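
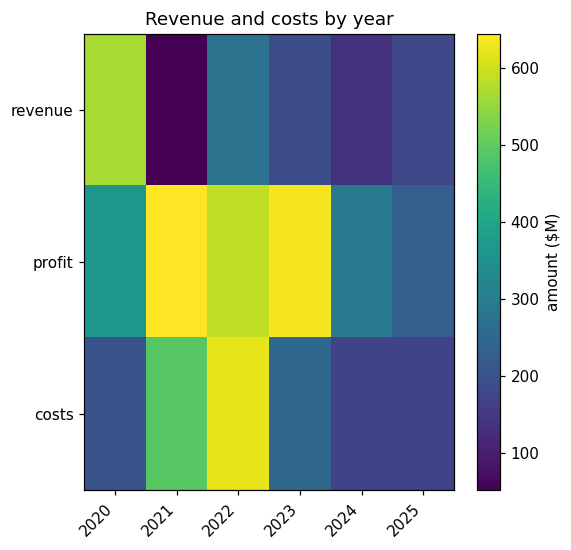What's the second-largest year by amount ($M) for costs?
2021

Top 3 for costs: 2022 ≈ 600, 2021 ≈ 500, 2023 ≈ 250.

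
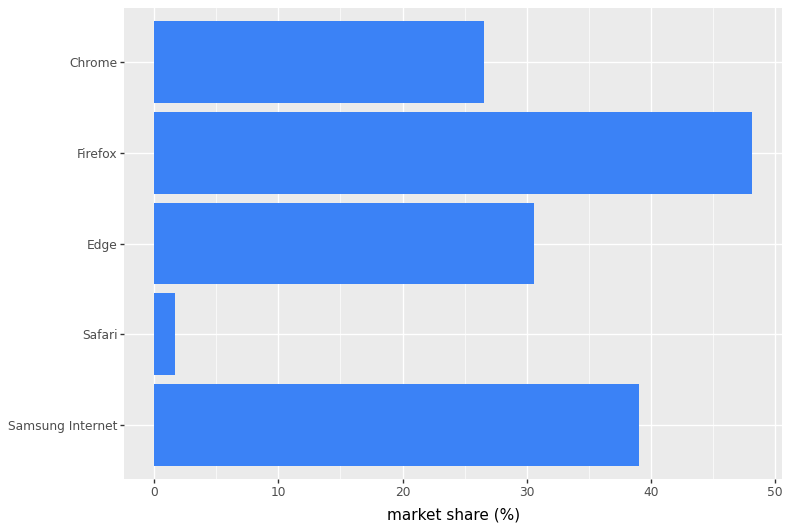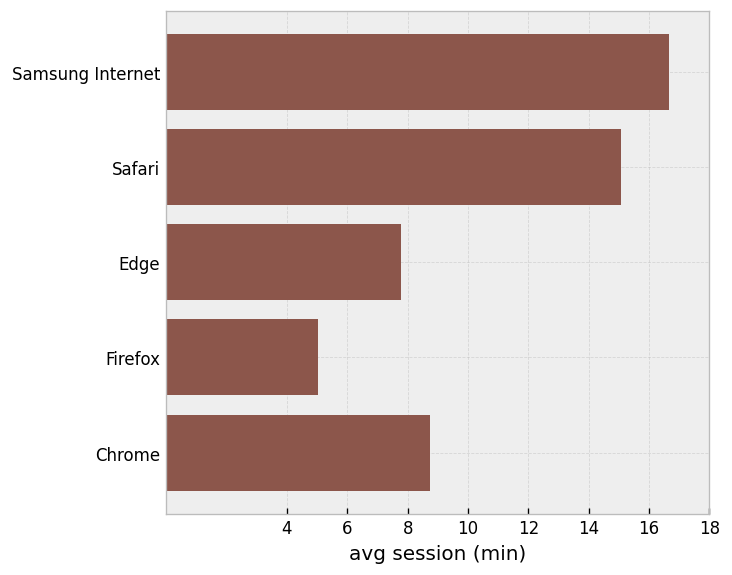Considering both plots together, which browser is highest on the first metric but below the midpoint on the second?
Firefox

Chart 2 median avg session (min) ≈ 8; below-median browsers: Edge, Firefox. Among those, Firefox has the highest market share (%) (≈ 50).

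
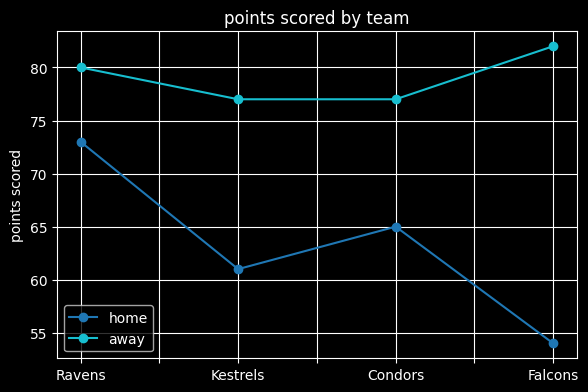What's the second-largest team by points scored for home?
Condors

Top 3 for home: Ravens ≈ 75, Condors ≈ 65, Kestrels ≈ 60.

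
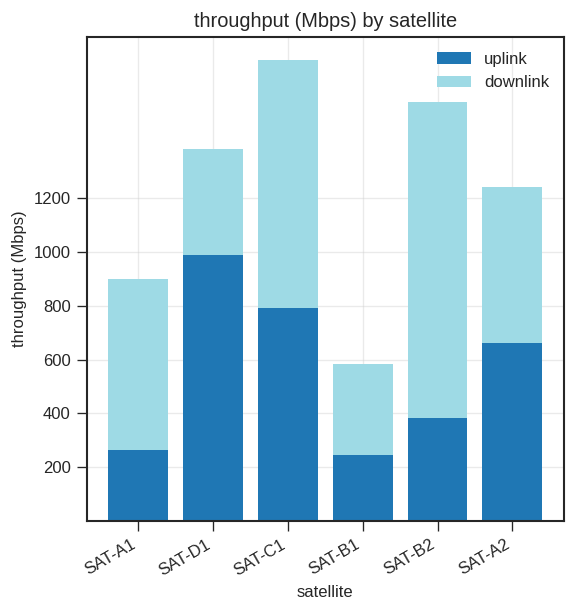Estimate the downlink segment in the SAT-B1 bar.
≈ 400

downlink top ≈ 600, bottom ≈ 200; segment ≈ 400.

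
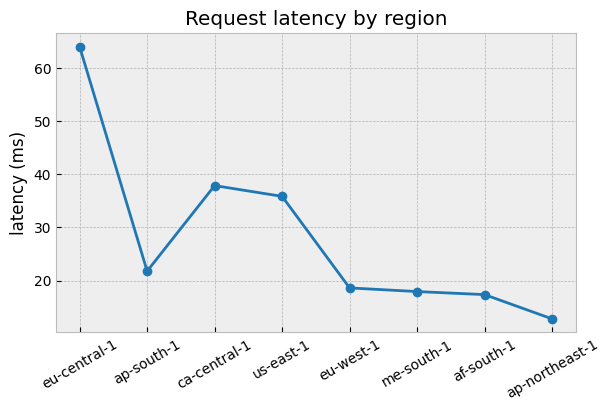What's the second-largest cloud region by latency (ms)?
Top 3: eu-central-1 ≈ 65, ca-central-1 ≈ 40, us-east-1 ≈ 35.

ca-central-1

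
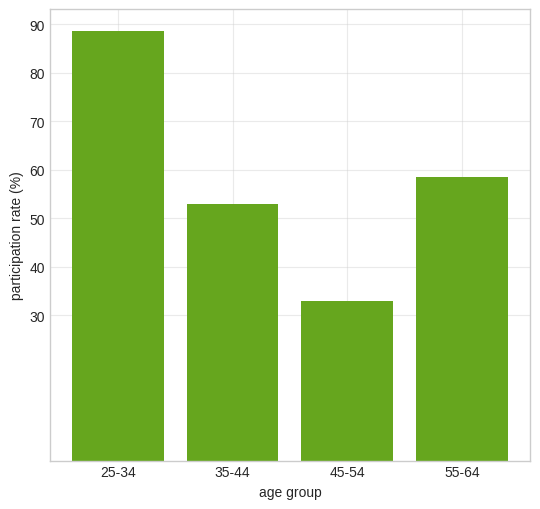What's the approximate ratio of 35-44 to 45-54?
35-44 ≈ 50, 45-54 ≈ 30; 50/30 ≈ 1.67.

≈ 1.67×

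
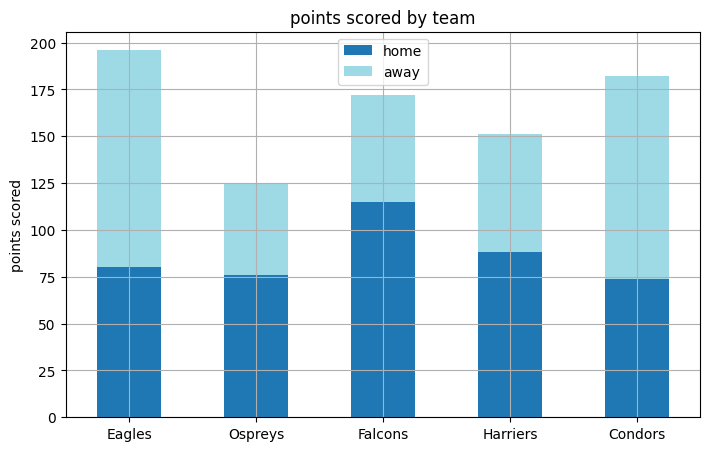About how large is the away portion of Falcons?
≈ 60

away top ≈ 180, bottom ≈ 120; segment ≈ 60.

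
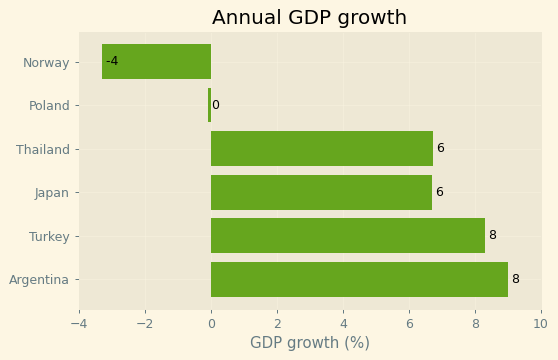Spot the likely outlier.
Norway ≈ -4; the rest sit between ≈ 0 and ≈ 8.

Norway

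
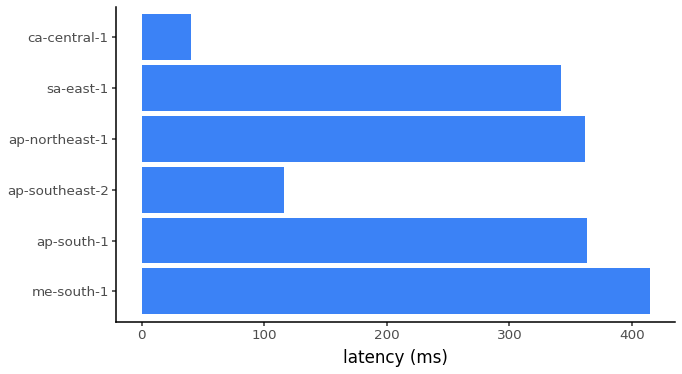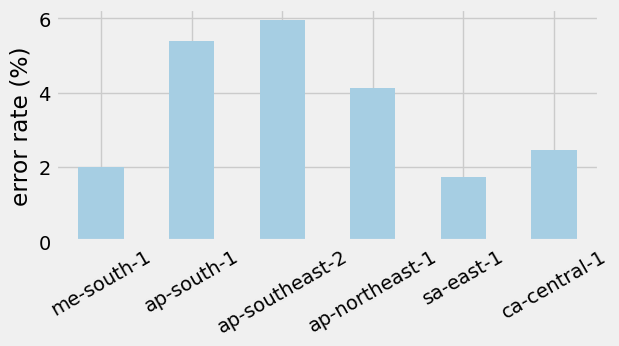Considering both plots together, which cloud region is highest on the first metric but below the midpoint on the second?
Chart 2 median error rate (%) ≈ 3; below-median cloud regions: me-south-1, sa-east-1, ca-central-1. Among those, me-south-1 has the highest latency (ms) (≈ 400).

me-south-1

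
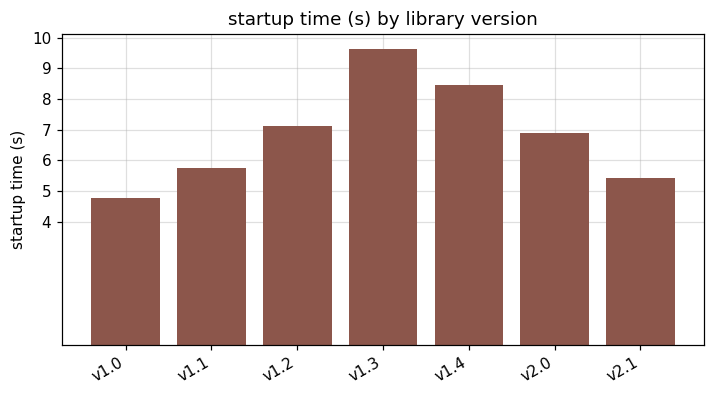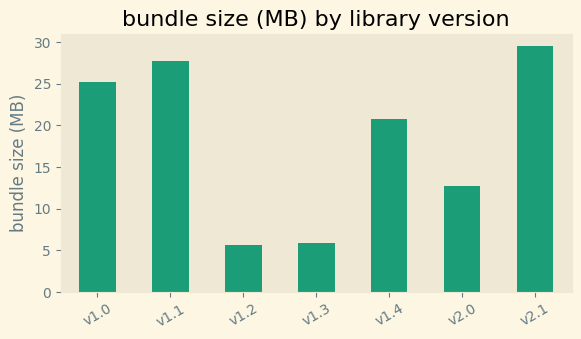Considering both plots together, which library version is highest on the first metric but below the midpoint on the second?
v1.3

Chart 2 median bundle size (MB) ≈ 20; below-median library versions: v1.2, v1.3, v2.0. Among those, v1.3 has the highest startup time (s) (≈ 10).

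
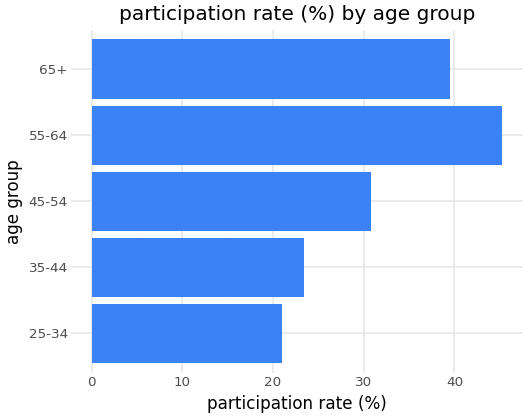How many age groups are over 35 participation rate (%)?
2

Above 35: 55-64, 65+.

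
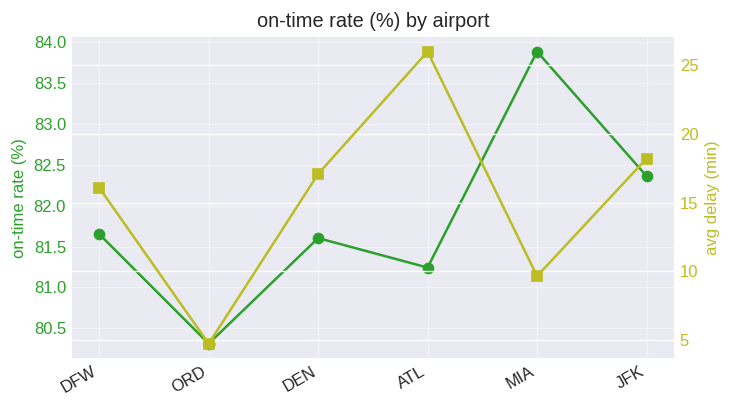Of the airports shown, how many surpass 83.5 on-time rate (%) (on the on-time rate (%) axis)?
Above 83.5: MIA.

1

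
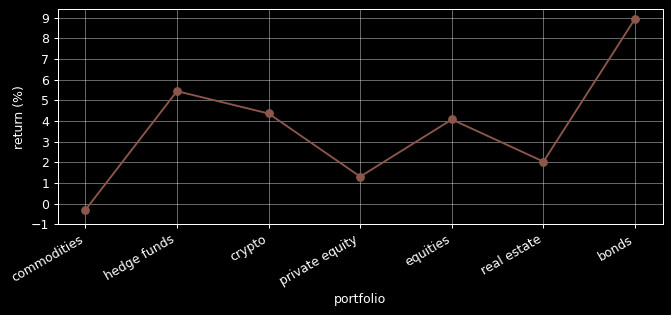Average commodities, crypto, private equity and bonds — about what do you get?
≈ 4

(0 + 4 + 1 + 9) / 4 ≈ 4.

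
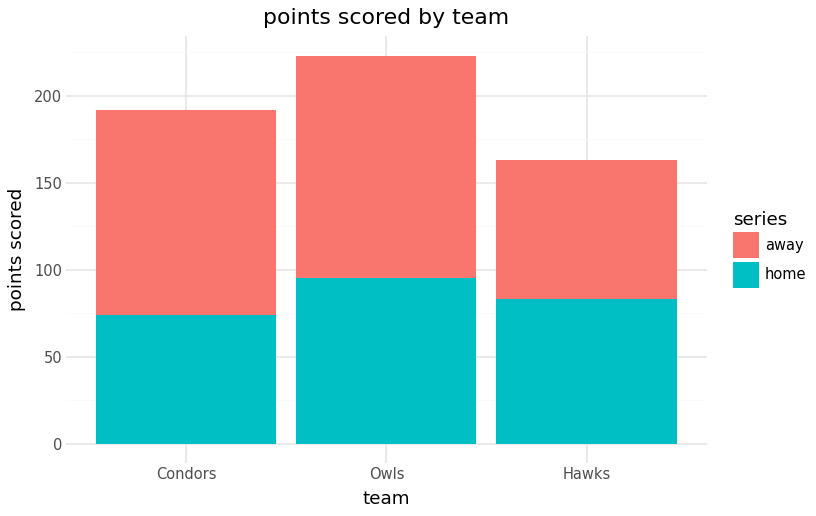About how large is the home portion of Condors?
home top ≈ 80, bottom ≈ 0; segment ≈ 80.

≈ 80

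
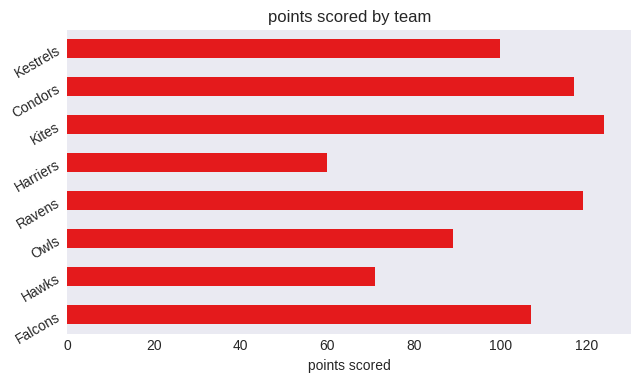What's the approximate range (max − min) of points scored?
≈ 60

Max Kites ≈ 120, min Harriers ≈ 60; range ≈ 60.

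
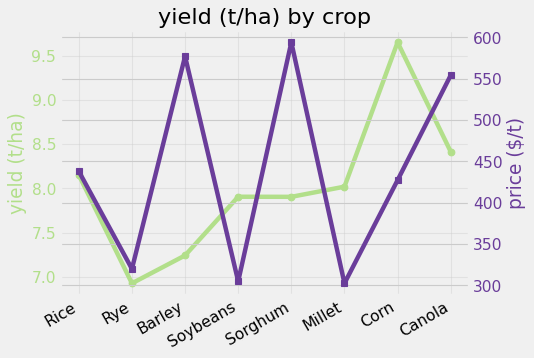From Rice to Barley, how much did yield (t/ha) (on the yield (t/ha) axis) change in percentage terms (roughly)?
Rice ≈ 8.0, Barley ≈ 7.0; (7.0 − 8.0) / 8.0 ≈ -12.5%.

≈ -12.5%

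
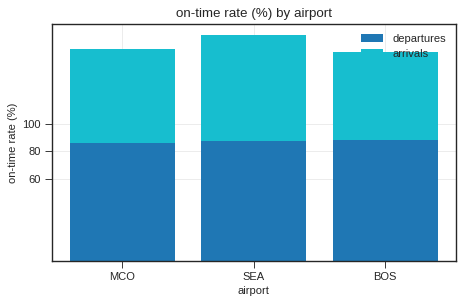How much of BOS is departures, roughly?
departures top ≈ 80, bottom ≈ 0; segment ≈ 80.

≈ 80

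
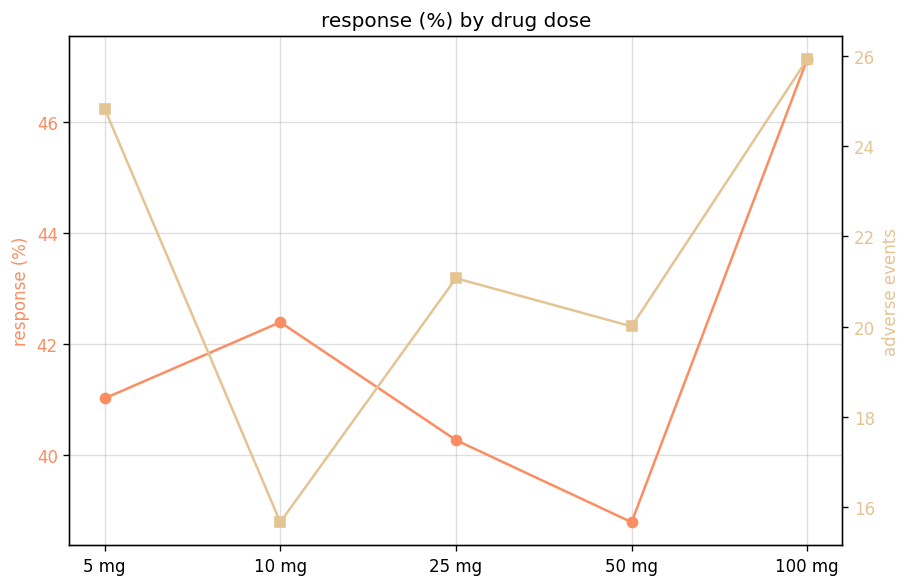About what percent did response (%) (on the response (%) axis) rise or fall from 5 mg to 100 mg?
≈ +14.6%

5 mg ≈ 41, 100 mg ≈ 47; (47 − 41) / 41 ≈ +14.6%.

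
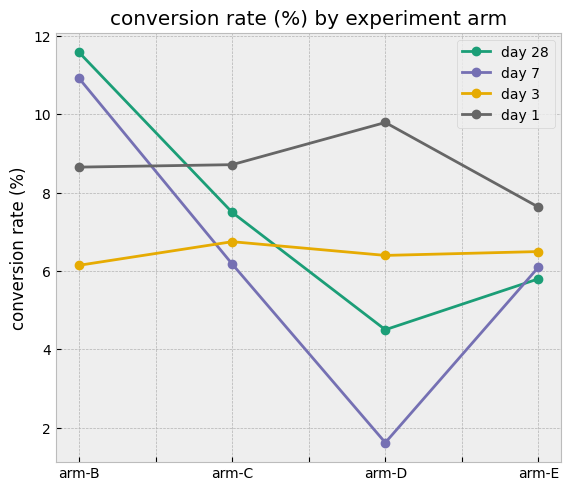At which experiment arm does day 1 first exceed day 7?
arm-C

arm-B: day 1 ≈ 9 vs day 7 ≈ 11 (not yet); arm-C: day 1 ≈ 9 vs day 7 ≈ 6 (first crossover).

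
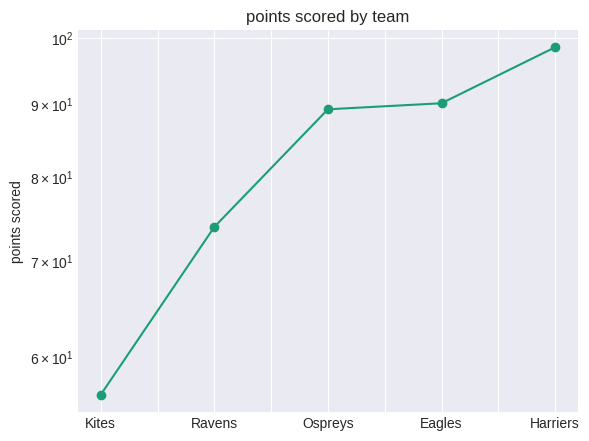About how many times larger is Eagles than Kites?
Eagles ≈ 90, Kites ≈ 55; 90/55 ≈ 1.64.

≈ 1.64×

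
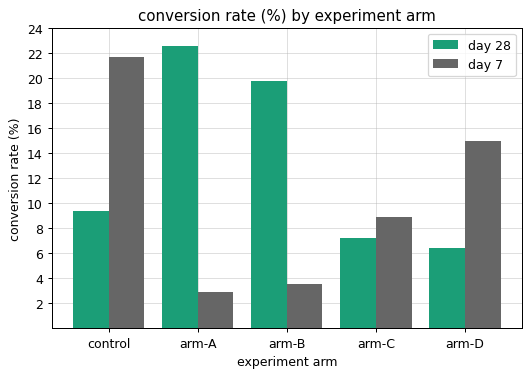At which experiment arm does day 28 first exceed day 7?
control: day 28 ≈ 10 vs day 7 ≈ 22 (not yet); arm-A: day 28 ≈ 22 vs day 7 ≈ 2 (first crossover).

arm-A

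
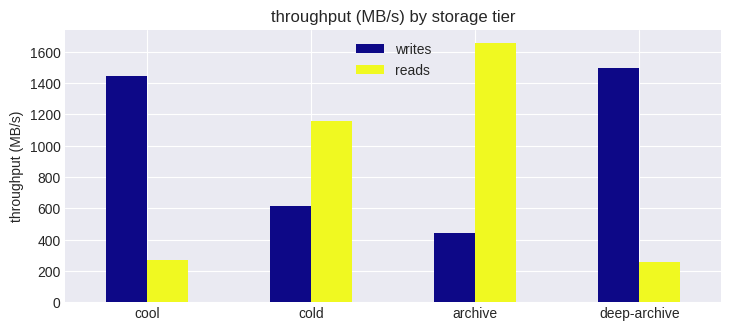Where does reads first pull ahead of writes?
cold

cool: reads ≈ 200 vs writes ≈ 1400 (not yet); cold: reads ≈ 1200 vs writes ≈ 600 (first crossover).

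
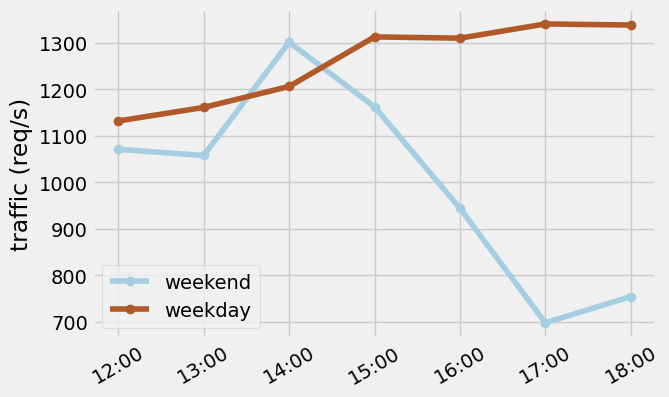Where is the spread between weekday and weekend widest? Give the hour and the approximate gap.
17:00, ≈ 600 req/s

17:00: weekday ≈ 1300, weekend ≈ 700 → gap ≈ 600. Next-largest (18:00) is only ≈ 500.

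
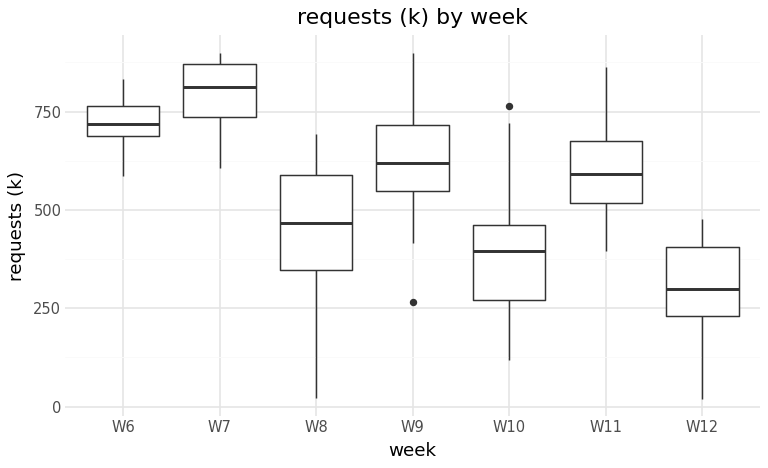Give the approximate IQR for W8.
Q3 ≈ 600, Q1 ≈ 350; IQR ≈ 250.

≈ 250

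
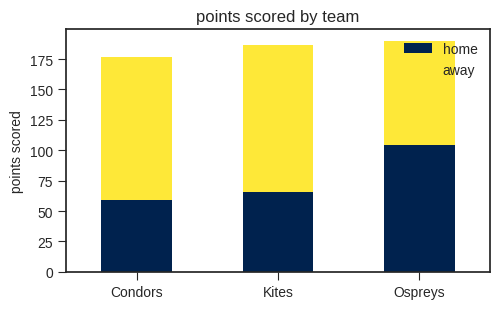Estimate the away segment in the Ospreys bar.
≈ 100

away top ≈ 200, bottom ≈ 100; segment ≈ 100.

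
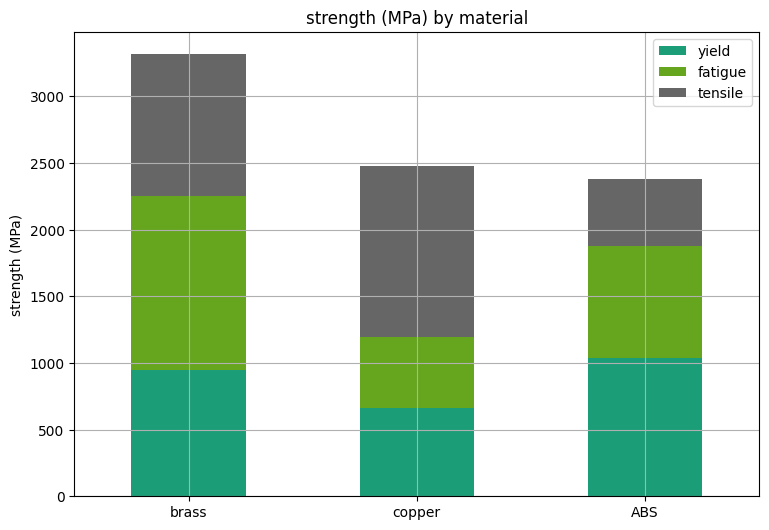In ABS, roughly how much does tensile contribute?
≈ 500

tensile top ≈ 2500, bottom ≈ 2000; segment ≈ 500.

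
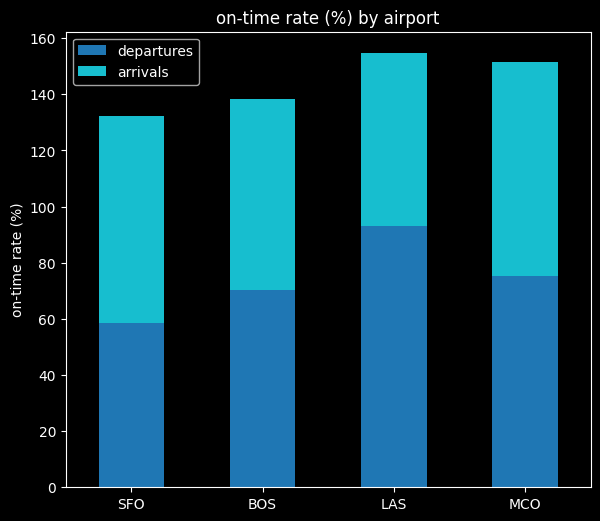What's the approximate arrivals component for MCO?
arrivals top ≈ 160, bottom ≈ 80; segment ≈ 80.

≈ 80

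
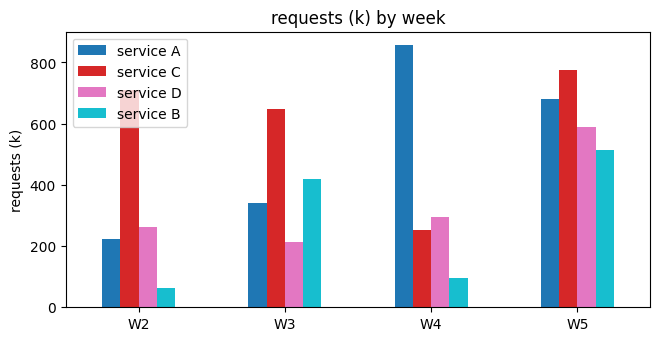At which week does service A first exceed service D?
W2: service A ≈ 200 vs service D ≈ 300 (not yet); W3: service A ≈ 300 vs service D ≈ 200 (first crossover).

W3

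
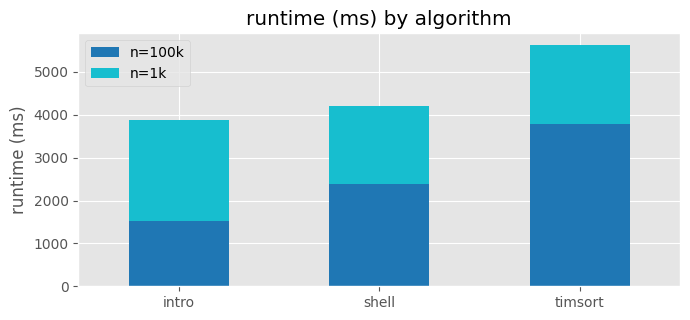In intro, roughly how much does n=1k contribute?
≈ 2500

n=1k top ≈ 4000, bottom ≈ 1500; segment ≈ 2500.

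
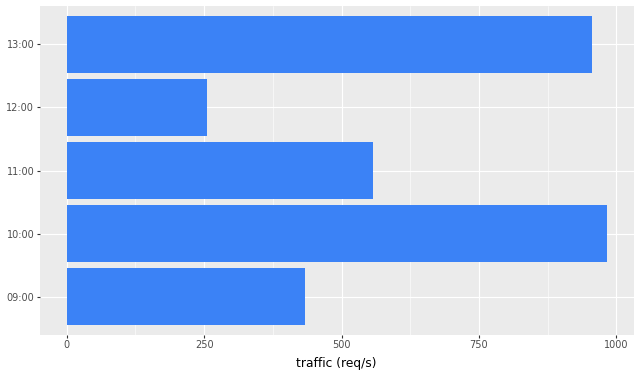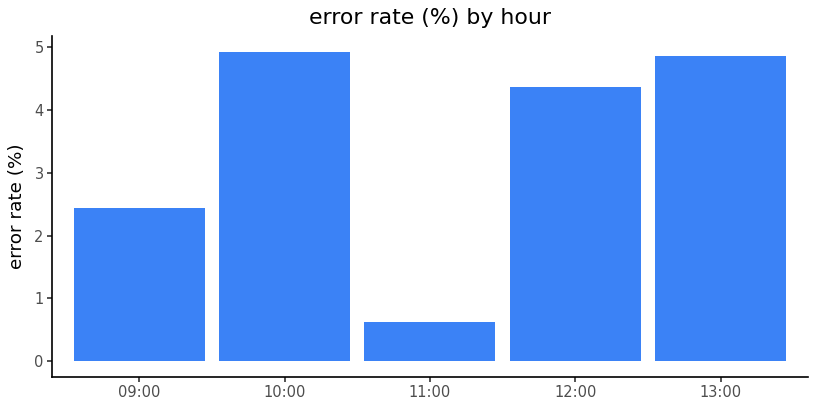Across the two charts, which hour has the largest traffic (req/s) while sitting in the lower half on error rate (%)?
Chart 2 median error rate (%) ≈ 4.5; below-median hours: 09:00, 11:00. Among those, 11:00 has the highest traffic (req/s) (≈ 600).

11:00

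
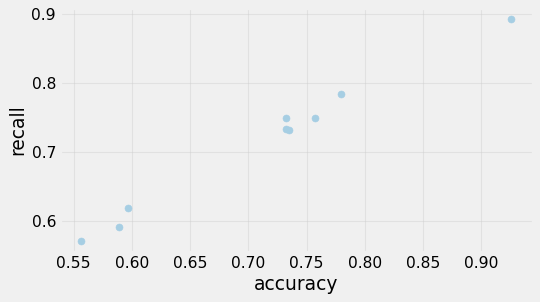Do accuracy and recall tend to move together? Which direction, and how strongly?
positive, strong

Points are positively correlated; strong (|r| ≈ 1.0).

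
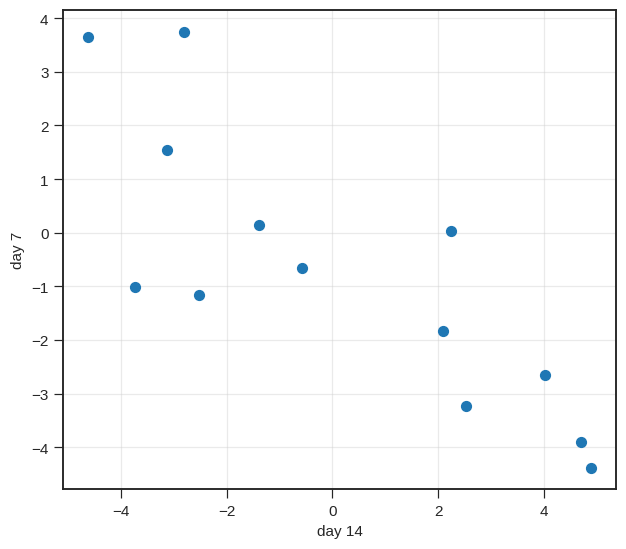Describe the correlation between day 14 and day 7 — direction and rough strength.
negative, strong

Points are negatively correlated; strong (|r| ≈ 0.8).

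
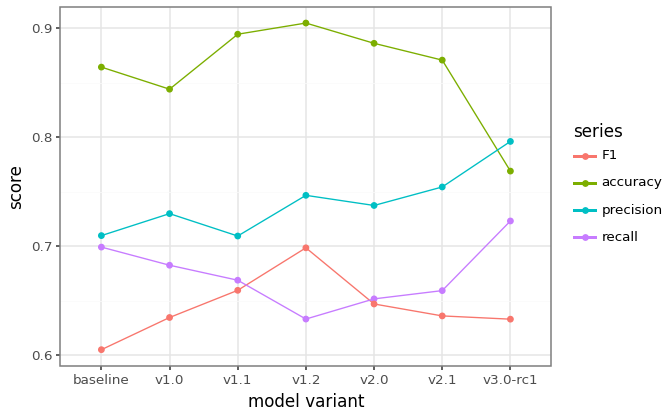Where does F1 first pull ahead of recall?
v1.1: F1 ≈ 0.65 vs recall ≈ 0.65 (not yet); v1.2: F1 ≈ 0.70 vs recall ≈ 0.65 (first crossover).

v1.2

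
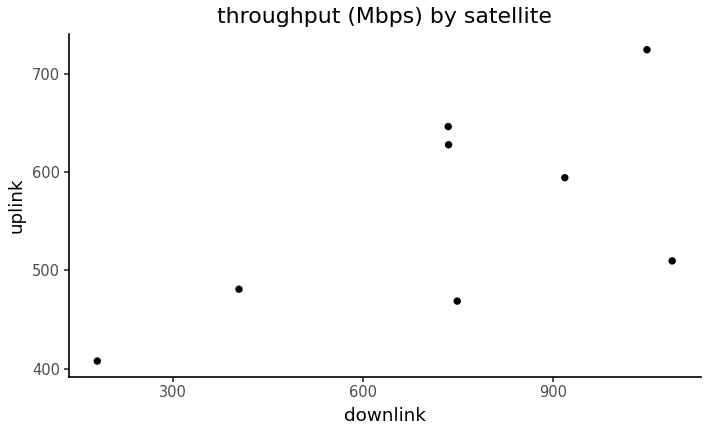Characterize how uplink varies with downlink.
positive, moderate

Points are positively correlated; moderate (|r| ≈ 0.6).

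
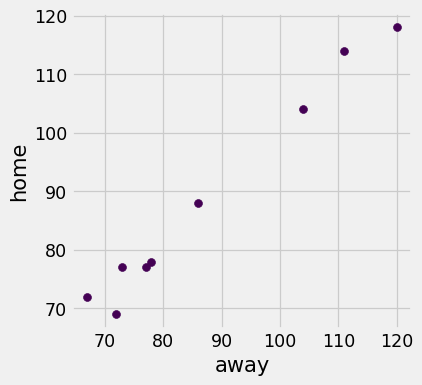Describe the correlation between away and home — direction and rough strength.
positive, strong

Points are positively correlated; strong (|r| ≈ 1.0).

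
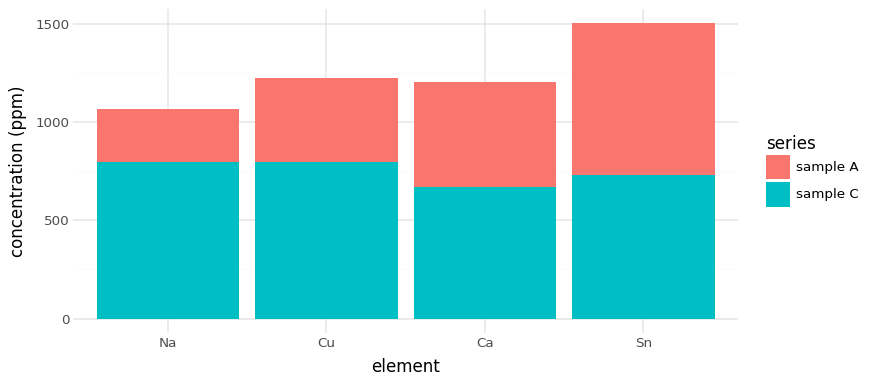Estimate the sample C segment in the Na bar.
≈ 800

sample C top ≈ 800, bottom ≈ 0; segment ≈ 800.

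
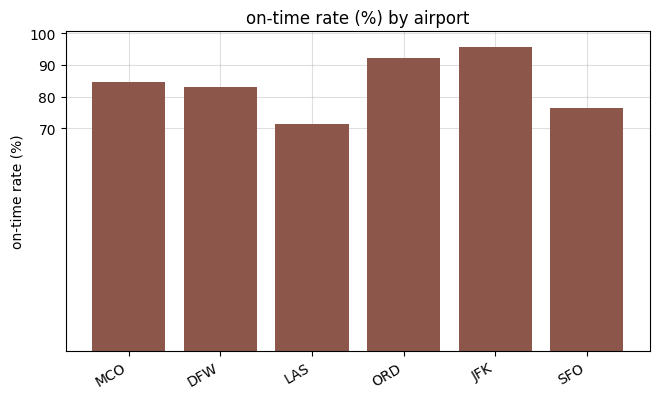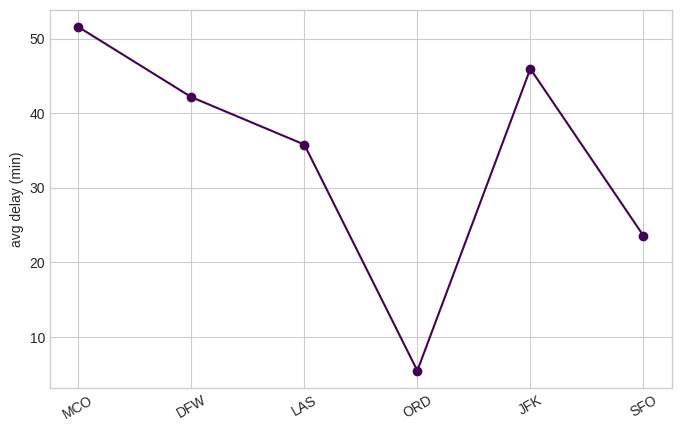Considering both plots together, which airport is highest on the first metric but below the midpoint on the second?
ORD

Chart 2 median avg delay (min) ≈ 40; below-median airports: LAS, ORD, SFO. Among those, ORD has the highest on-time rate (%) (≈ 90).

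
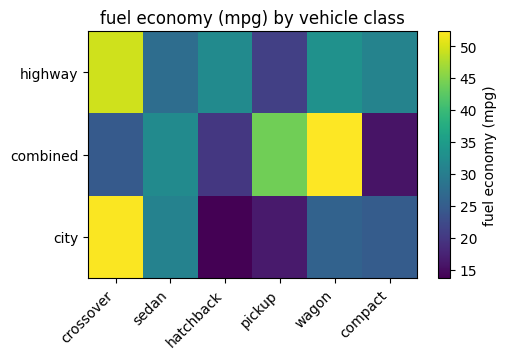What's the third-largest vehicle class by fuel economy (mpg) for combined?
Top 4 for combined: wagon ≈ 50, pickup ≈ 45, sedan ≈ 30, crossover ≈ 25.

sedan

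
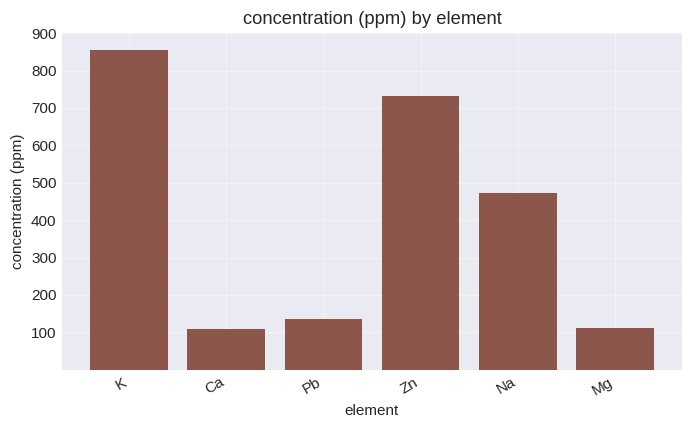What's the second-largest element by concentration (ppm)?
Zn

Top 3: K ≈ 900, Zn ≈ 700, Na ≈ 500.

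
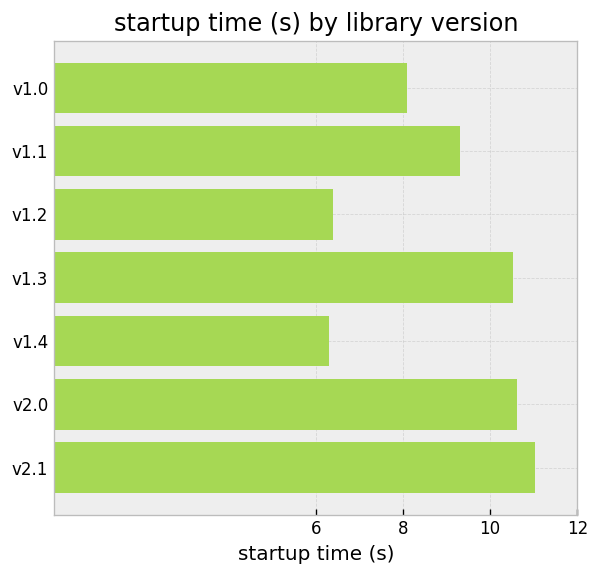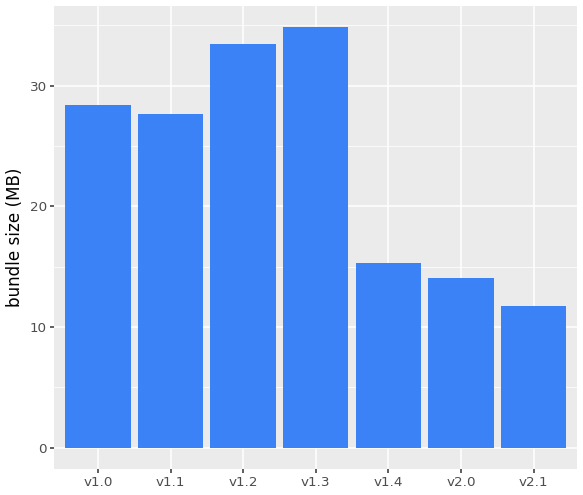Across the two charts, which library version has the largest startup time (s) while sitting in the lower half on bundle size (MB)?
Chart 2 median bundle size (MB) ≈ 30; below-median library versions: v1.4, v2.0, v2.1. Among those, v2.1 has the highest startup time (s) (≈ 12).

v2.1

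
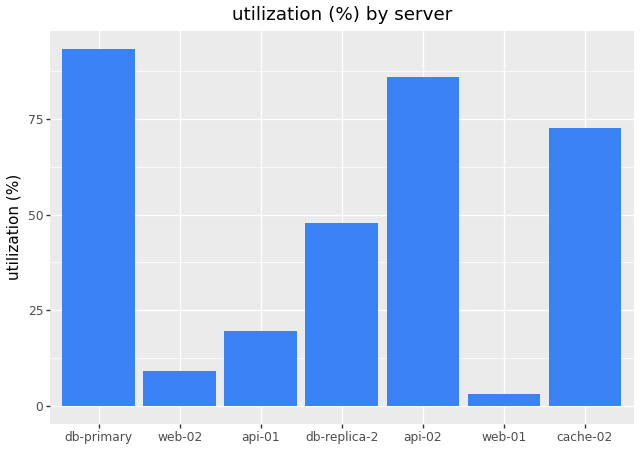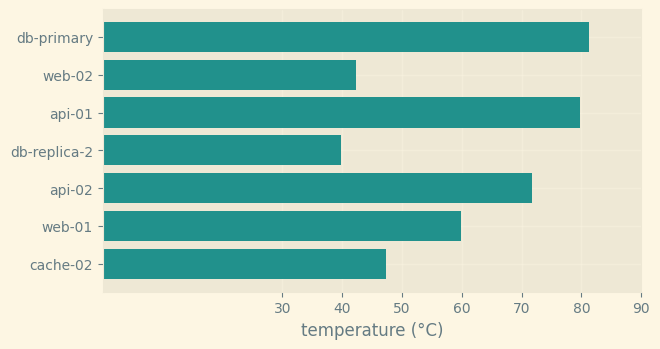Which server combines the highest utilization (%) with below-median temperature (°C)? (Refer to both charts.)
cache-02

Chart 2 median temperature (°C) ≈ 60; below-median servers: web-02, db-replica-2, cache-02. Among those, cache-02 has the highest utilization (%) (≈ 70).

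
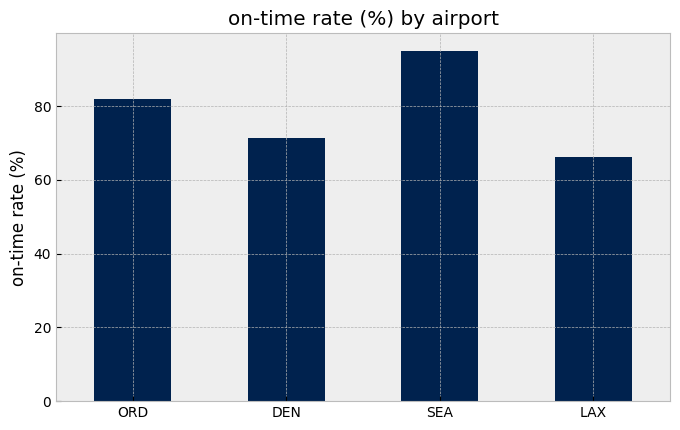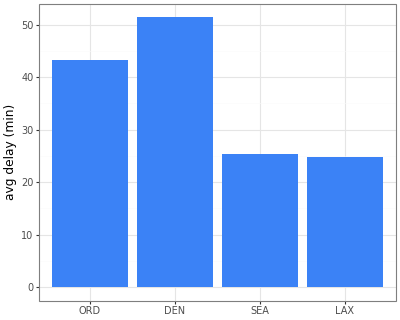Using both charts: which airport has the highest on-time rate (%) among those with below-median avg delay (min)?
SEA

Chart 2 median avg delay (min) ≈ 35; below-median airports: SEA, LAX. Among those, SEA has the highest on-time rate (%) (≈ 90).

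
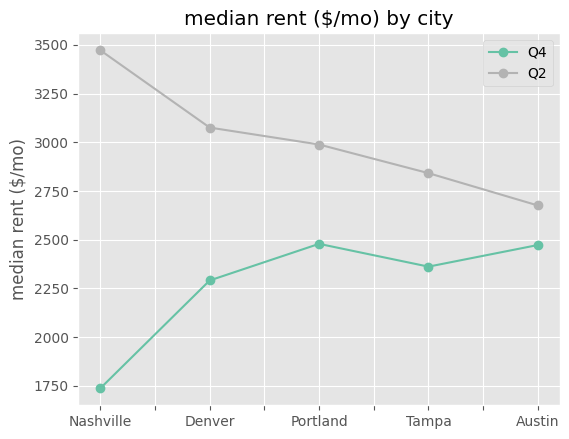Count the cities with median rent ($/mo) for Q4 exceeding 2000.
Above 2000: Denver, Portland, Tampa, Austin.

4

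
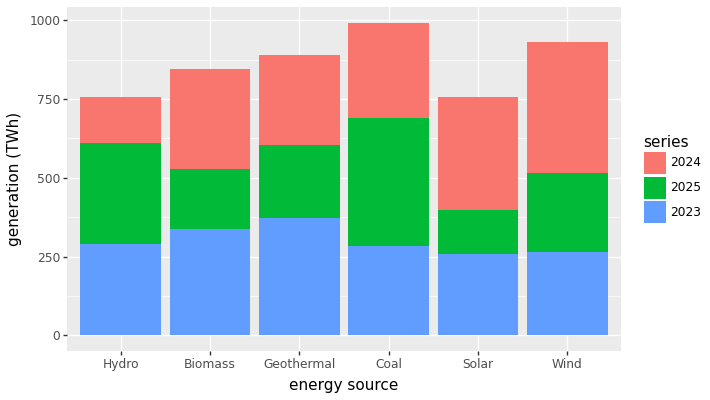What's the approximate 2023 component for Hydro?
≈ 300

2023 top ≈ 300, bottom ≈ 0; segment ≈ 300.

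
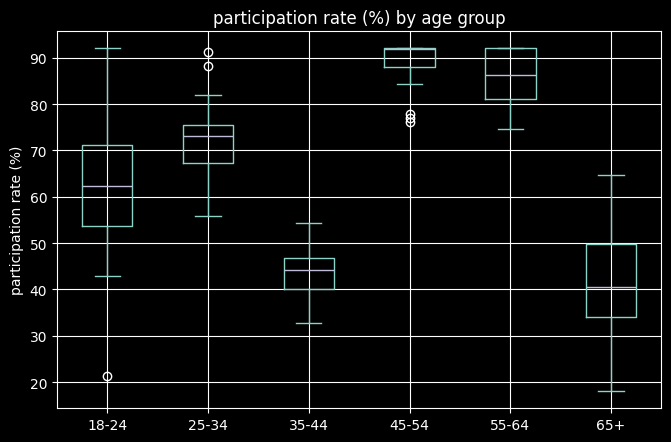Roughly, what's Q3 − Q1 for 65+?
Q3 ≈ 50, Q1 ≈ 35; IQR ≈ 15.

≈ 15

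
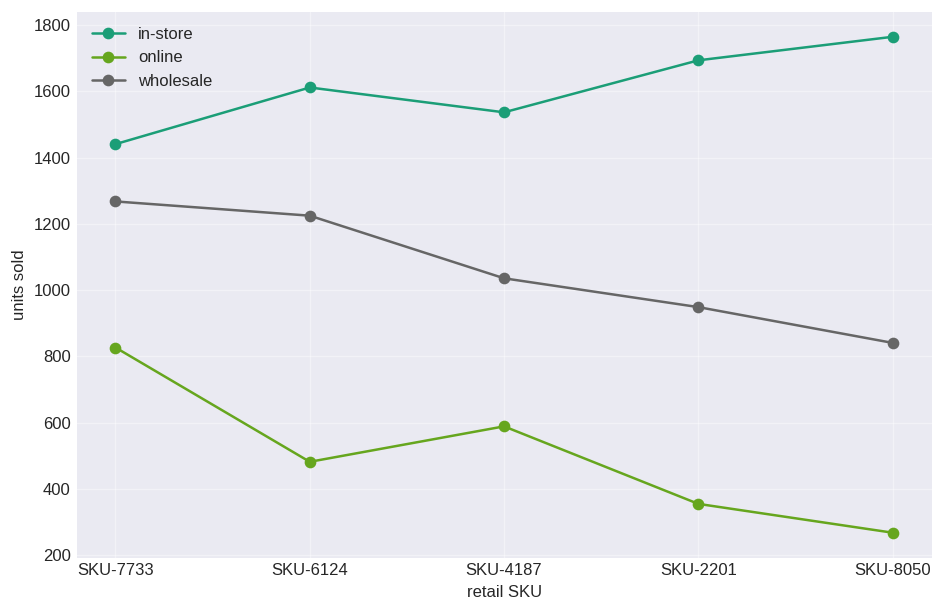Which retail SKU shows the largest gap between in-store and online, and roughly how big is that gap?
SKU-8050, ≈ 1600

SKU-8050: in-store ≈ 1800, online ≈ 200 → gap ≈ 1600. Next-largest (SKU-2201) is only ≈ 1200.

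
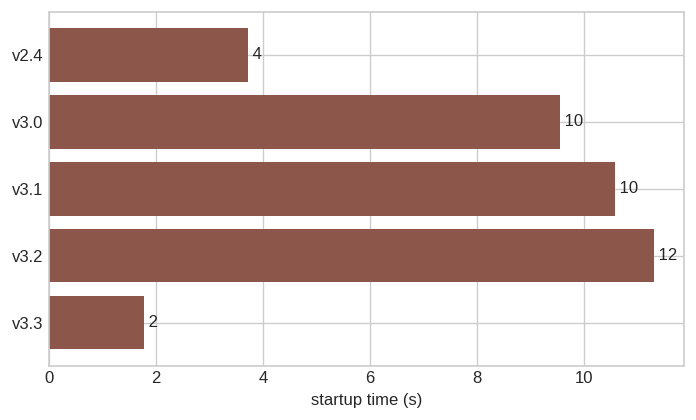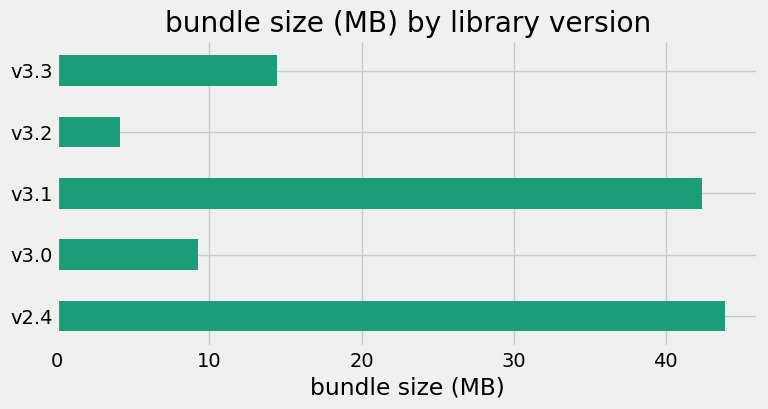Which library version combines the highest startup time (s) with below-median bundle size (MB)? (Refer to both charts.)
Chart 2 median bundle size (MB) ≈ 15; below-median library versions: v3.0, v3.2. Among those, v3.2 has the highest startup time (s) (≈ 12).

v3.2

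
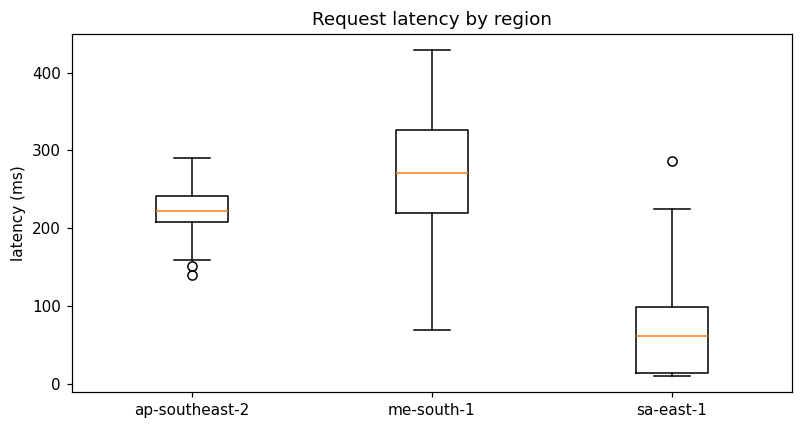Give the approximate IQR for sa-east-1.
Q3 ≈ 100, Q1 ≈ 25; IQR ≈ 75.

≈ 75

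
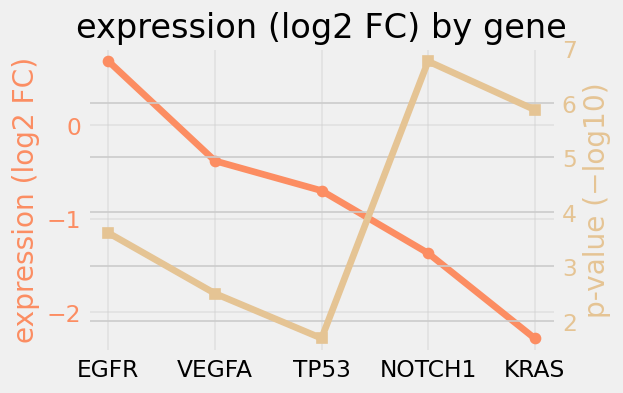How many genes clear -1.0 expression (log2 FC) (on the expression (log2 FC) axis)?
Above -1.0: EGFR, VEGFA, TP53.

3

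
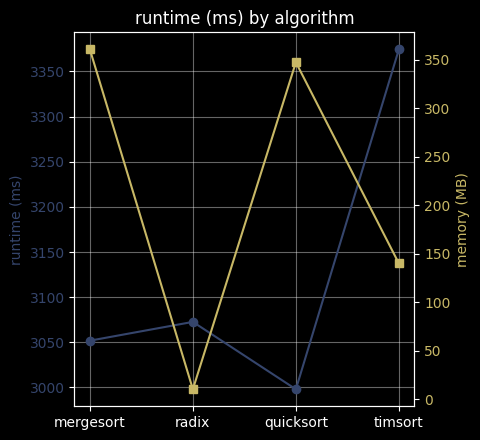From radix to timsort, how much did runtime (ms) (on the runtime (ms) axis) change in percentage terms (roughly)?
radix ≈ 3050, timsort ≈ 3350; (3350 − 3050) / 3050 ≈ +9.8%.

≈ +9.8%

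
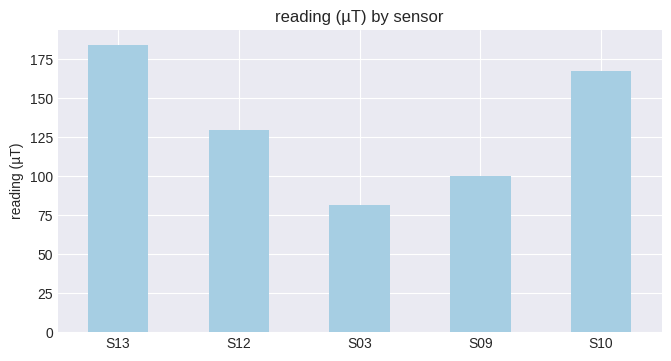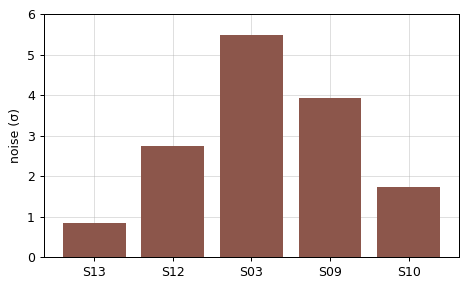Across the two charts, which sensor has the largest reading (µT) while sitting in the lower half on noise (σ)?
Chart 2 median noise (σ) ≈ 3; below-median sensors: S13, S10. Among those, S13 has the highest reading (µT) (≈ 180).

S13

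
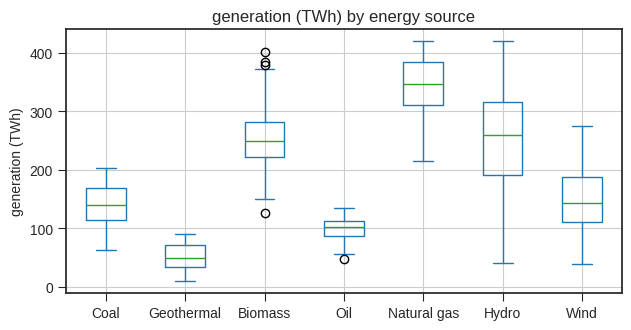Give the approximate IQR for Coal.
≈ 50

Q3 ≈ 175, Q1 ≈ 125; IQR ≈ 50.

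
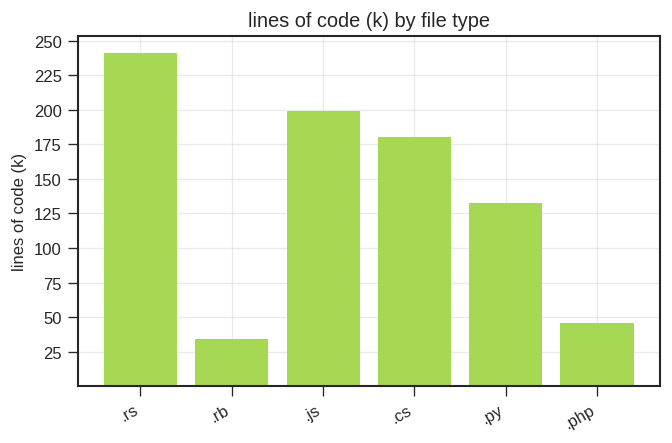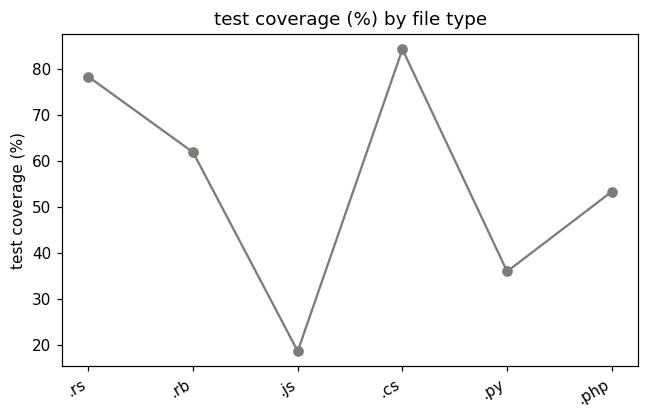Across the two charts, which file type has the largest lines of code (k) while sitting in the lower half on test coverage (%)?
Chart 2 median test coverage (%) ≈ 60; below-median file types: .js, .py, .php. Among those, .js has the highest lines of code (k) (≈ 200).

.js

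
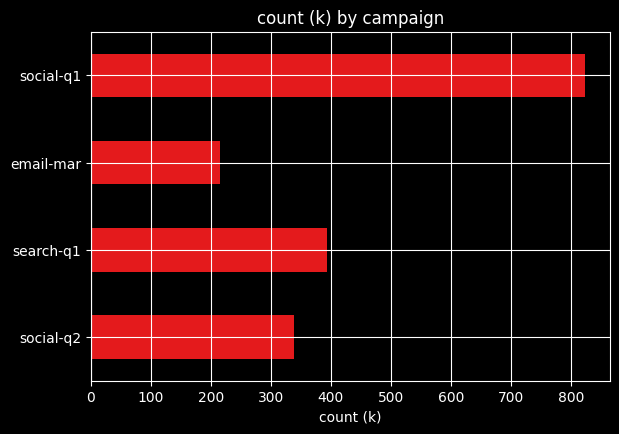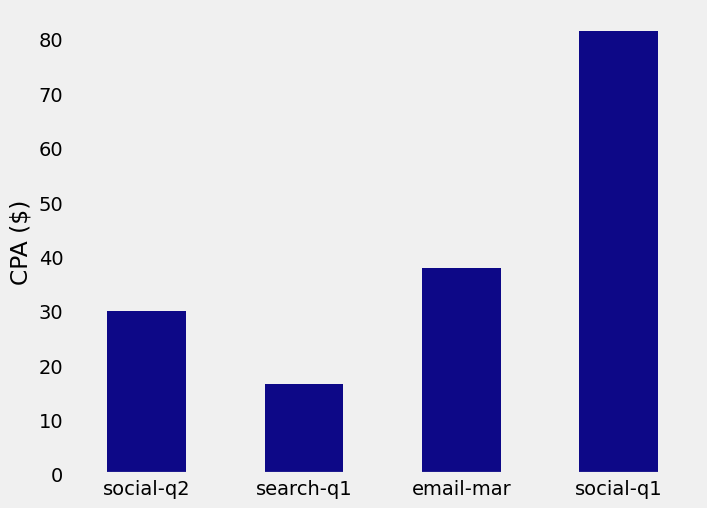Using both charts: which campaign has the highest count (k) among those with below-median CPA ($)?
search-q1

Chart 2 median CPA ($) ≈ 30; below-median campaigns: social-q2, search-q1. Among those, search-q1 has the highest count (k) (≈ 400).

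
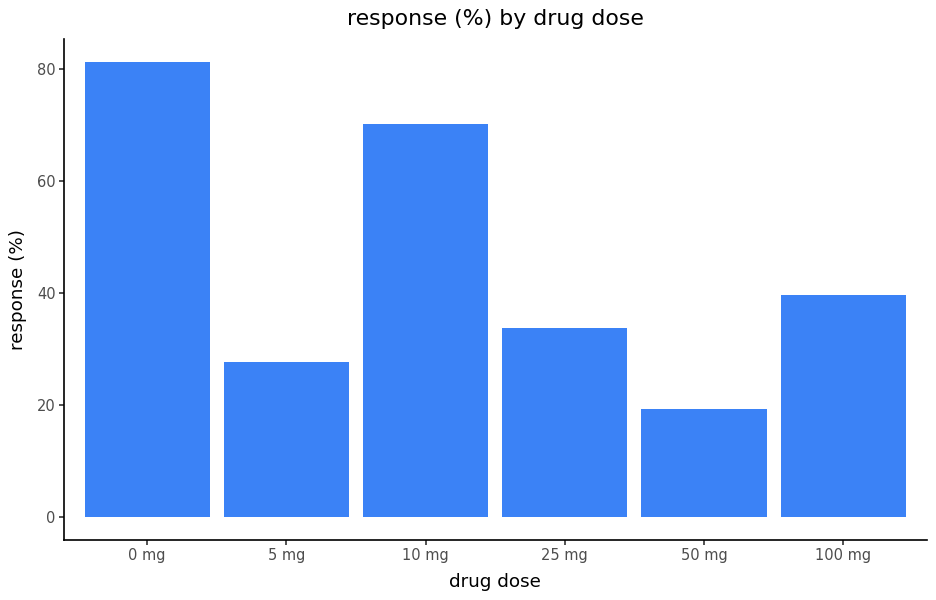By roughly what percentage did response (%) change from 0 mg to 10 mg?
≈ -12.5%

0 mg ≈ 80, 10 mg ≈ 70; (70 − 80) / 80 ≈ -12.5%.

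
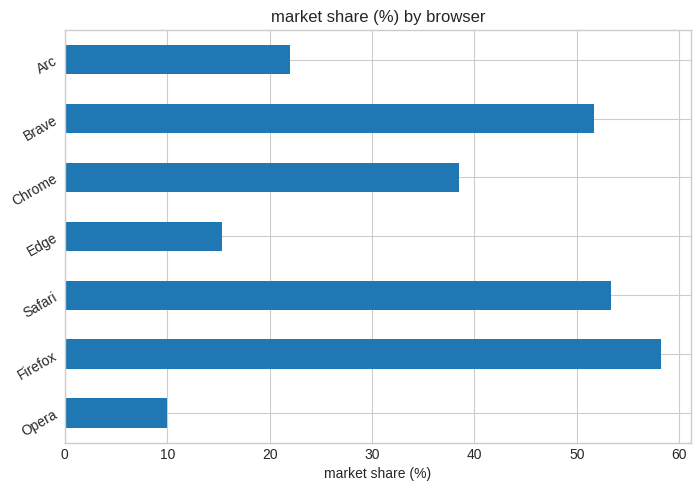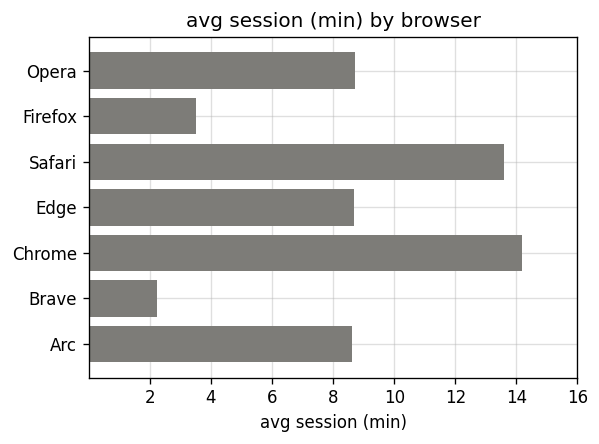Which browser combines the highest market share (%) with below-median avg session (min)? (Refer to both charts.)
Firefox

Chart 2 median avg session (min) ≈ 8; below-median browsers: Firefox, Brave, Arc. Among those, Firefox has the highest market share (%) (≈ 60).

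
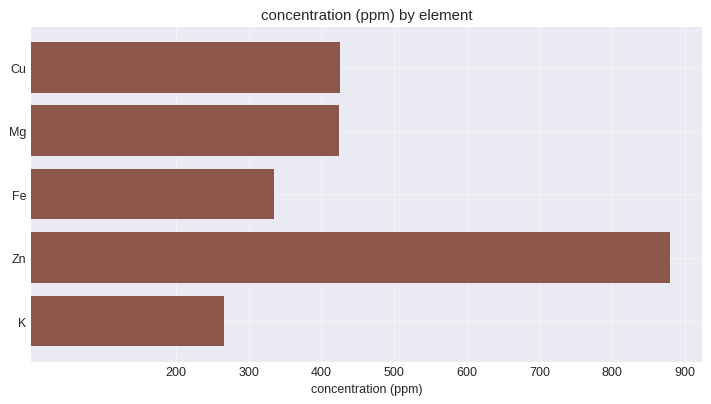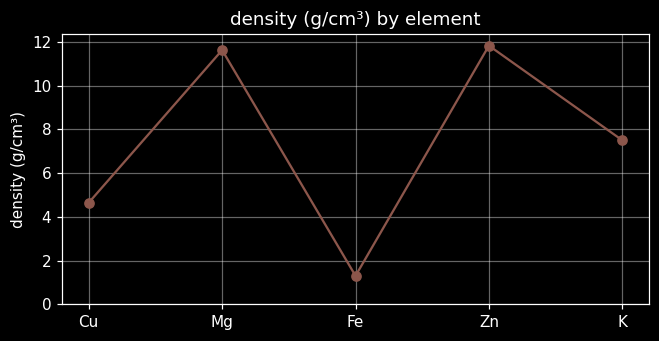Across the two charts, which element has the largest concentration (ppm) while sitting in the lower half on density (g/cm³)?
Cu

Chart 2 median density (g/cm³) ≈ 8; below-median elements: Cu, Fe. Among those, Cu has the highest concentration (ppm) (≈ 400).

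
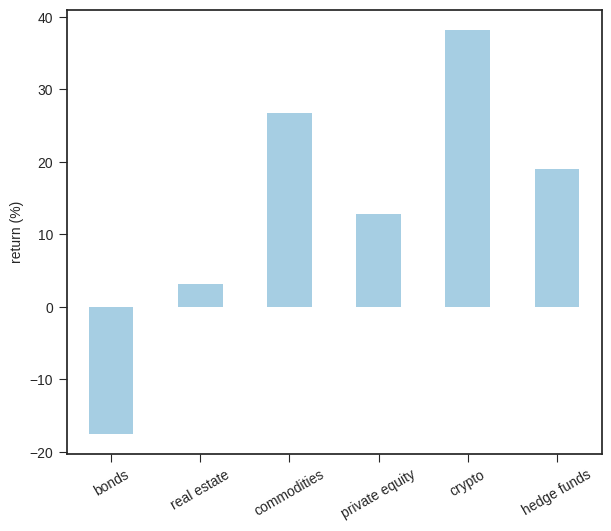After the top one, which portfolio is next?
commodities

Top 3: crypto ≈ 40, commodities ≈ 25, hedge funds ≈ 20.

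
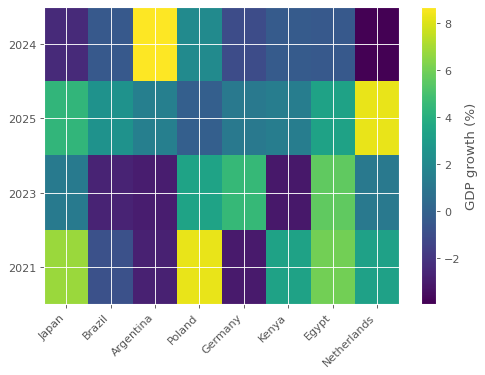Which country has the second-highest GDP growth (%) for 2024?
Top 3 for 2024: Argentina ≈ 8, Poland ≈ 2, Kenya ≈ 0.

Poland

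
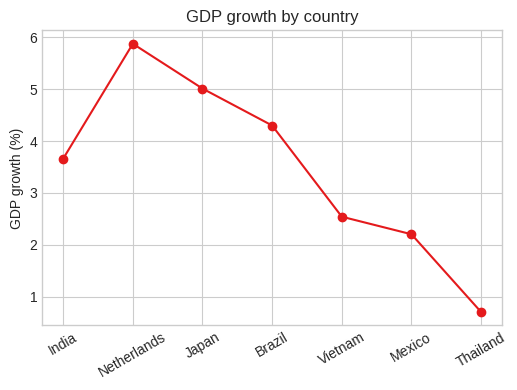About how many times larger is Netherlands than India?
Netherlands ≈ 6.0, India ≈ 3.5; 6.0/3.5 ≈ 1.71.

≈ 1.71×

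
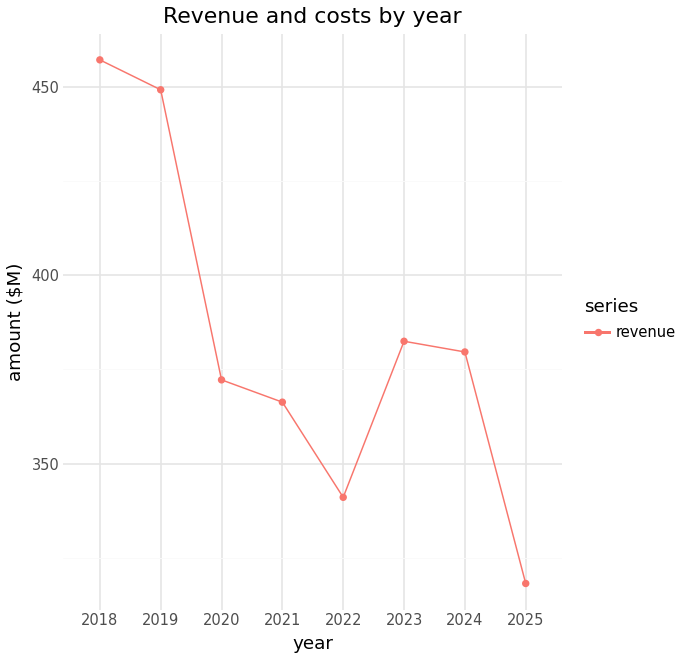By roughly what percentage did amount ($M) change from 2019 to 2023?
2019 ≈ 440, 2023 ≈ 380; (380 − 440) / 440 ≈ -13.6%.

≈ -13.6%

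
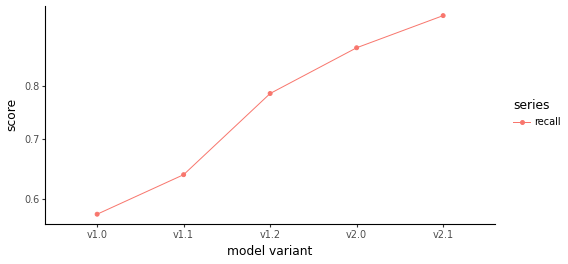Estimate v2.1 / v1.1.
≈ 1.46×

v2.1 ≈ 0.95, v1.1 ≈ 0.65; 0.95/0.65 ≈ 1.46.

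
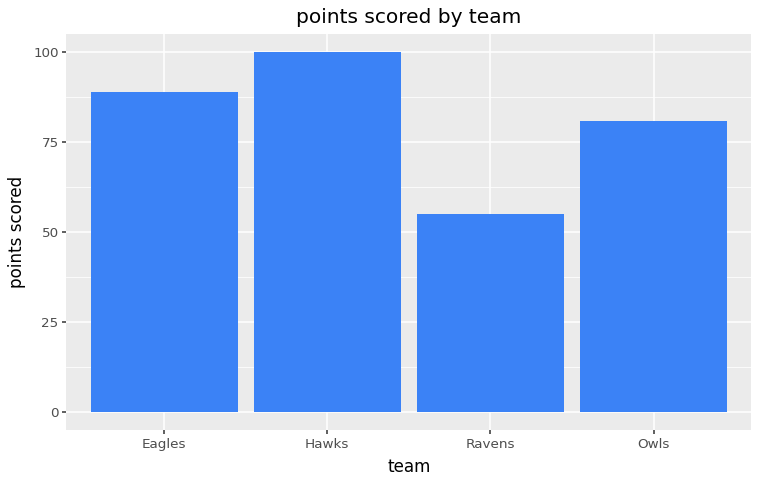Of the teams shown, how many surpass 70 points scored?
Above 70: Eagles, Hawks, Owls.

3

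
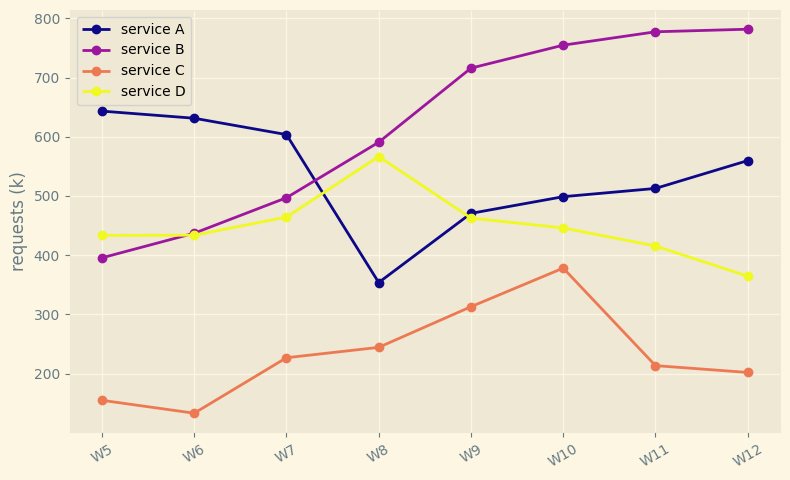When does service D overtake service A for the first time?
W8

W7: service D ≈ 500 vs service A ≈ 600 (not yet); W8: service D ≈ 600 vs service A ≈ 400 (first crossover).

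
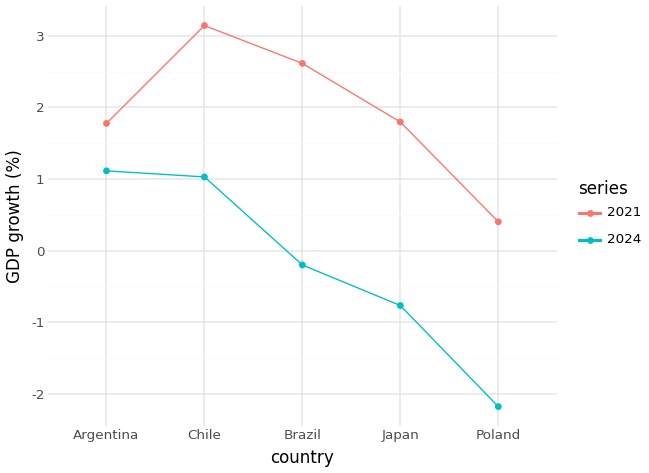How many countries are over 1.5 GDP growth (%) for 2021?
4

Above 1.5: Argentina, Chile, Brazil, Japan.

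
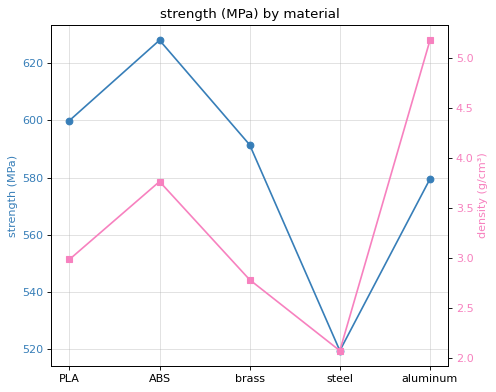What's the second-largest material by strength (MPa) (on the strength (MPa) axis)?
Top 3 (on the strength (MPa) axis): ABS ≈ 630, PLA ≈ 600, brass ≈ 590.

PLA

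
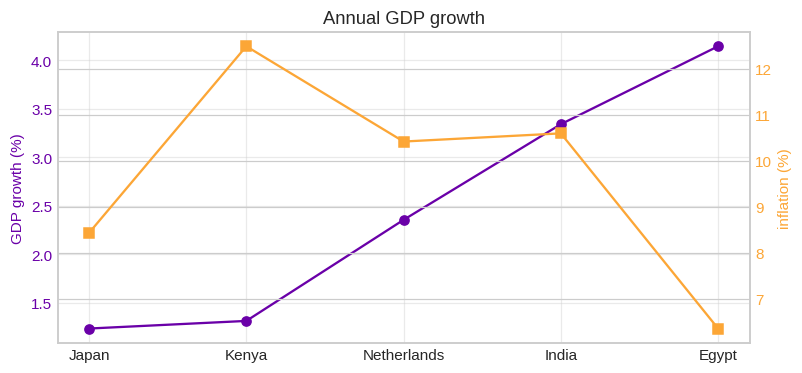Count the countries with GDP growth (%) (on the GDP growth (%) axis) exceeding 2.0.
3

Above 2.0: Netherlands, India, Egypt.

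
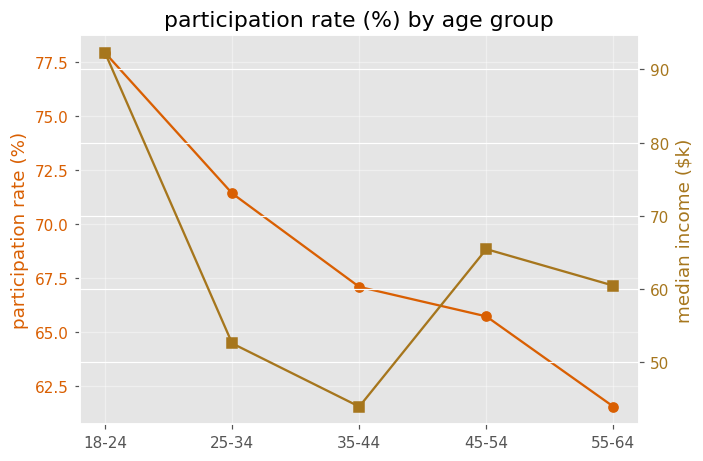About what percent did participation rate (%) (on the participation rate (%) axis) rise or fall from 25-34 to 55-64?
25-34 ≈ 72, 55-64 ≈ 62; (62 − 72) / 72 ≈ -13.9%.

≈ -13.9%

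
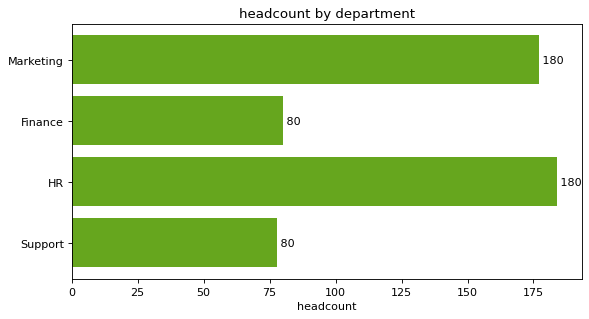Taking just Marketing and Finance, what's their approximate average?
≈ 130

(180 + 80) / 2 ≈ 130.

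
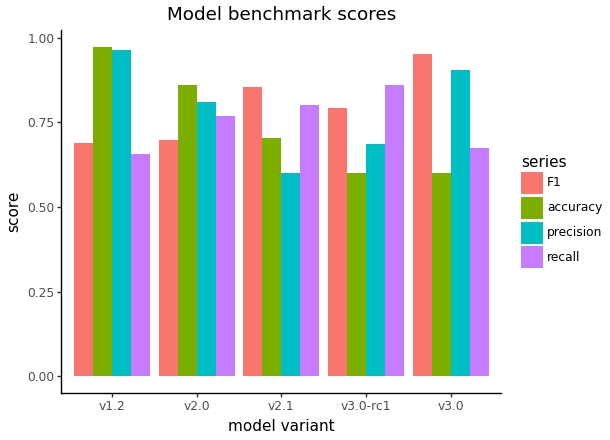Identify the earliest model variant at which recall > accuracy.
v2.0: recall ≈ 0.8 vs accuracy ≈ 0.9 (not yet); v2.1: recall ≈ 0.8 vs accuracy ≈ 0.7 (first crossover).

v2.1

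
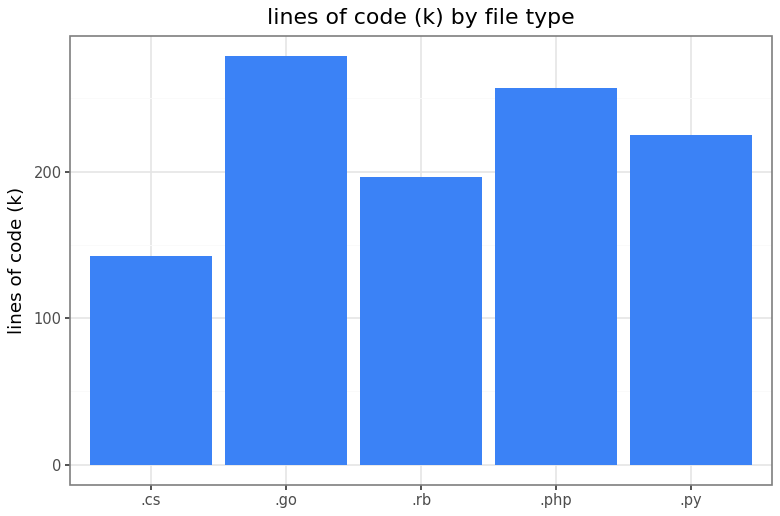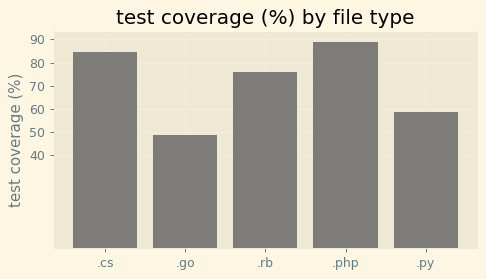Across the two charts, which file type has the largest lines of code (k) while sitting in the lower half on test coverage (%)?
.go

Chart 2 median test coverage (%) ≈ 80; below-median file types: .go, .py. Among those, .go has the highest lines of code (k) (≈ 300).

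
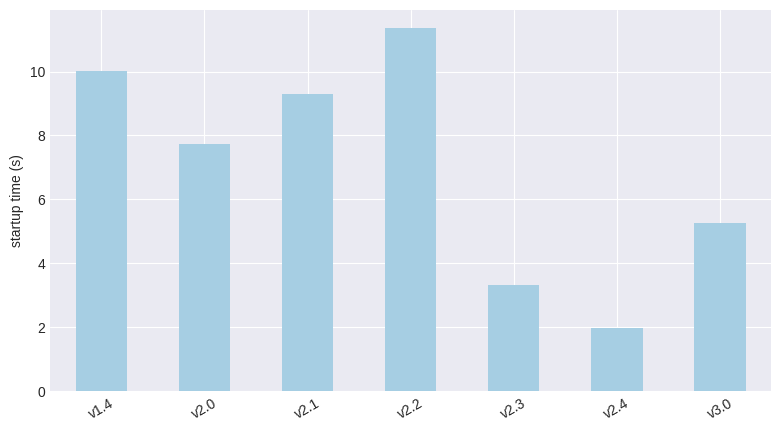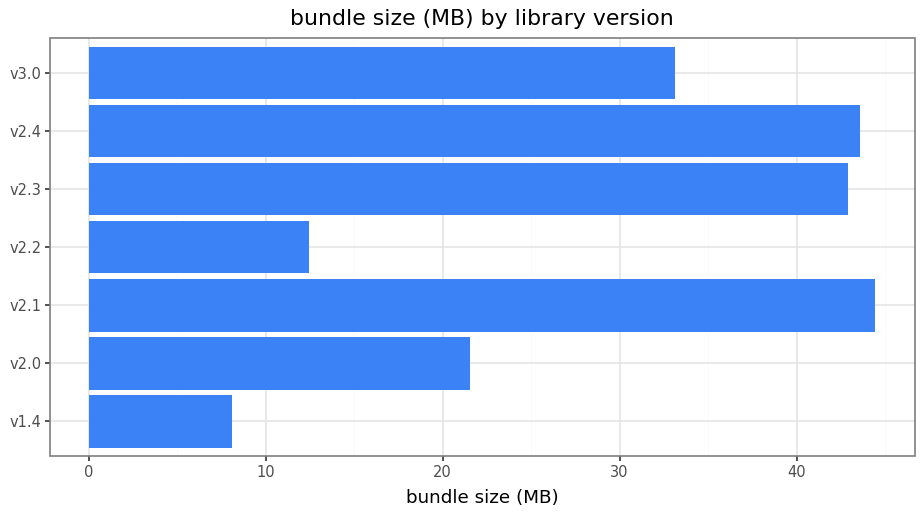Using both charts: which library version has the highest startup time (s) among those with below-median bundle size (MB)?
v2.2

Chart 2 median bundle size (MB) ≈ 35; below-median library versions: v1.4, v2.0, v2.2. Among those, v2.2 has the highest startup time (s) (≈ 12).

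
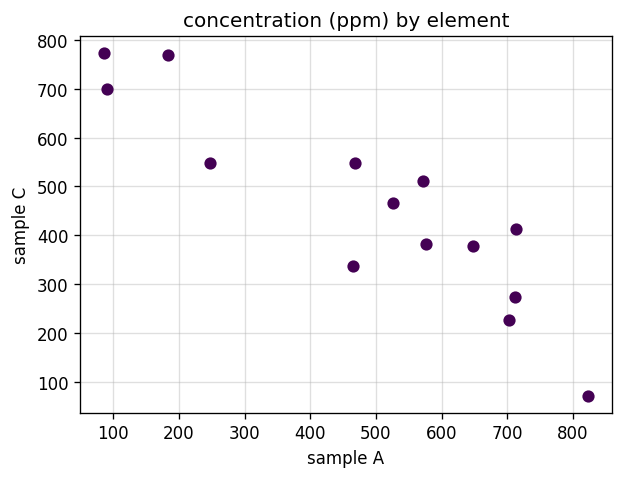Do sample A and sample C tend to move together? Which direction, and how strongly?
Points are negatively correlated; strong (|r| ≈ 0.9).

negative, strong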